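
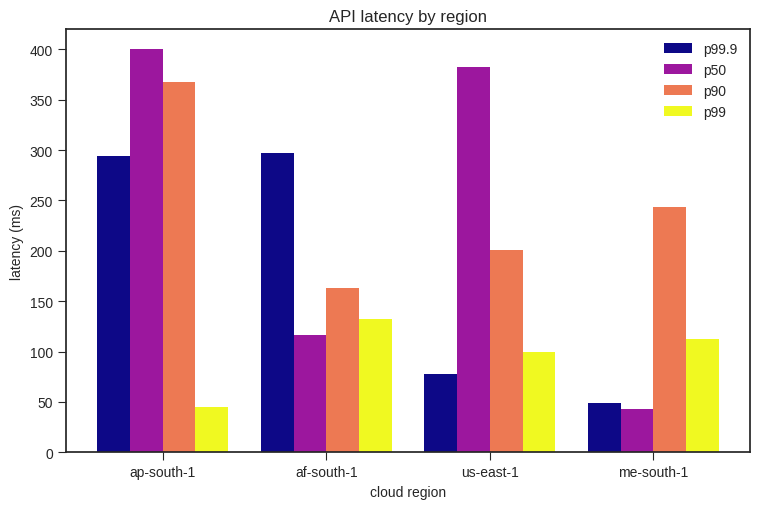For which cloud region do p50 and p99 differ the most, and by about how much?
ap-south-1: p50 ≈ 400, p99 ≈ 50 → gap ≈ 350. Next-largest (us-east-1) is only ≈ 300.

ap-south-1, ≈ 350 ms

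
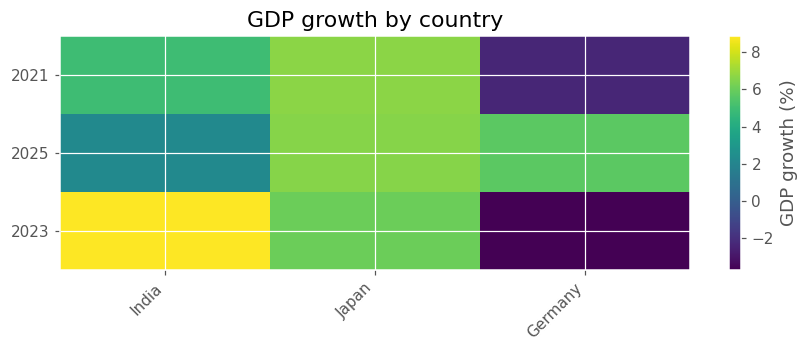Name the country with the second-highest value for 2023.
Japan

Top 3 for 2023: India ≈ 8, Japan ≈ 6, Germany ≈ -4.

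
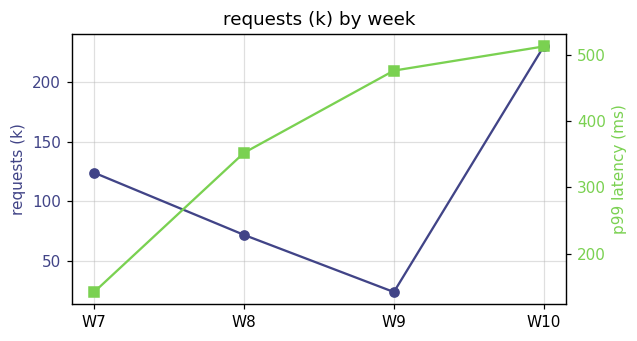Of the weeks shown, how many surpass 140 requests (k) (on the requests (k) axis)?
1

Above 140: W10.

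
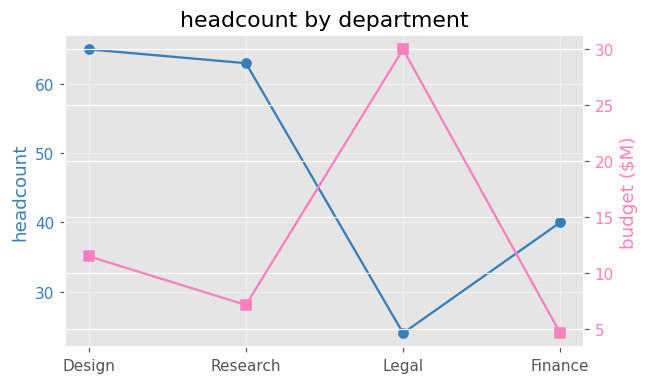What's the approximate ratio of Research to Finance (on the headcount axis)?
≈ 1.62×

Research ≈ 65, Finance ≈ 40; 65/40 ≈ 1.62.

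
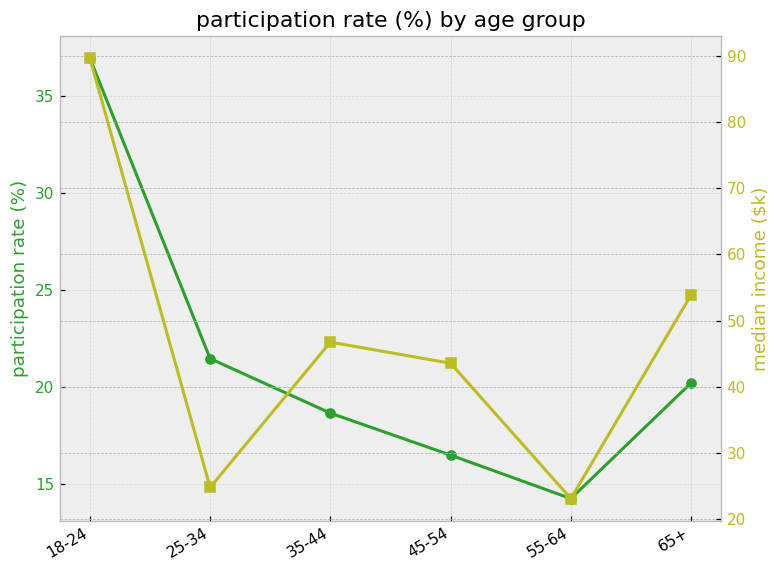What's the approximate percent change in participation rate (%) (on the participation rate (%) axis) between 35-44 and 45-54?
35-44 ≈ 18, 45-54 ≈ 16; (16 − 18) / 18 ≈ -11.1%.

≈ -11.1%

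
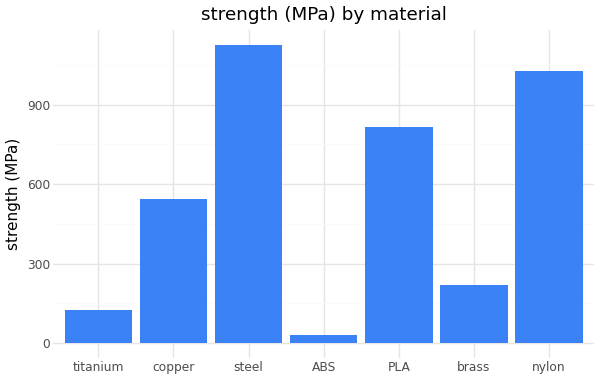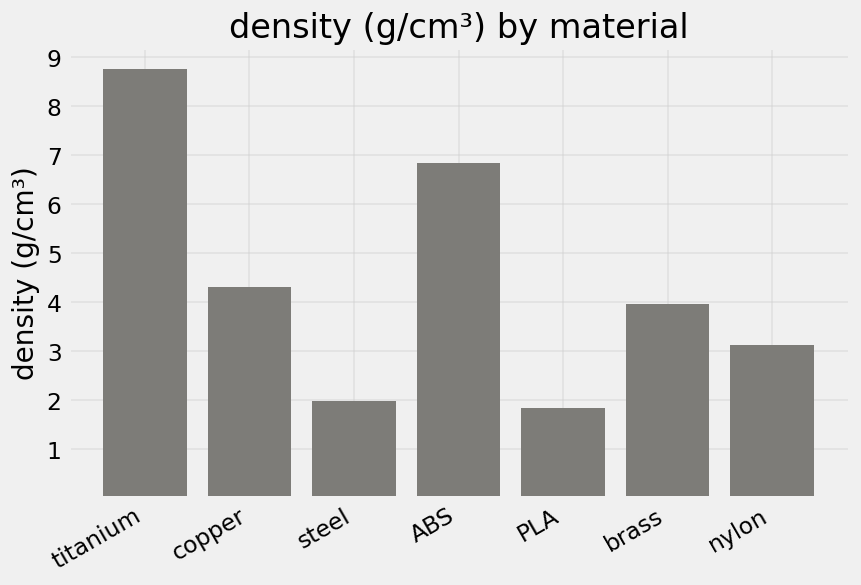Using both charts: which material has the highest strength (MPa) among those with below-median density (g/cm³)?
Chart 2 median density (g/cm³) ≈ 4; below-median materials: steel, PLA, nylon. Among those, steel has the highest strength (MPa) (≈ 1200).

steel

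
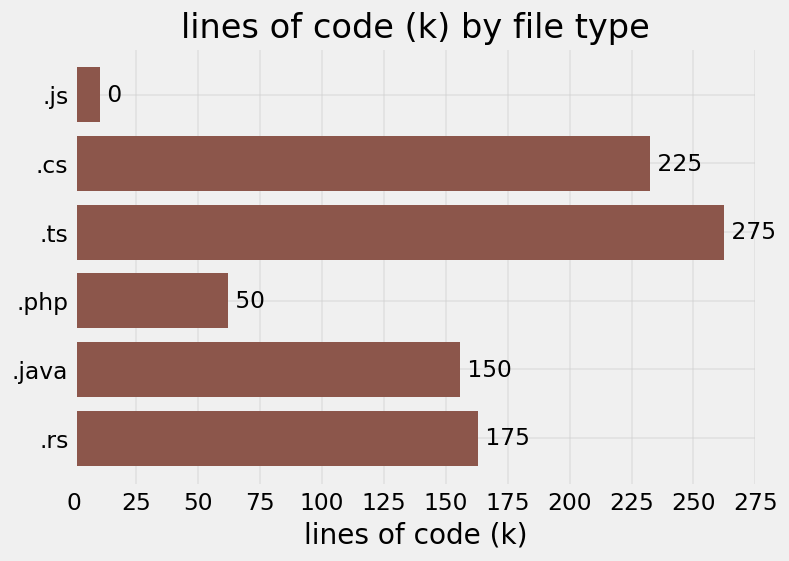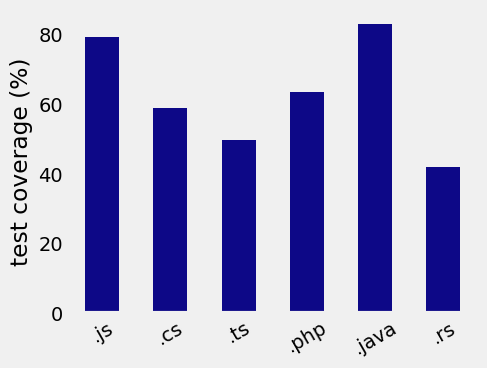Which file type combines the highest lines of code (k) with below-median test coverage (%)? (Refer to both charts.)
Chart 2 median test coverage (%) ≈ 60; below-median file types: .cs, .ts, .rs. Among those, .ts has the highest lines of code (k) (≈ 275).

.ts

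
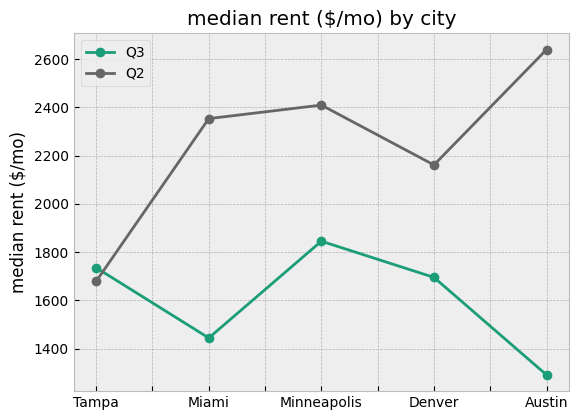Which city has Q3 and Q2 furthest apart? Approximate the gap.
Austin, ≈ 1400 $/mo

Austin: Q3 ≈ 1200, Q2 ≈ 2600 → gap ≈ 1400. Next-largest (Miami) is only ≈ 1000.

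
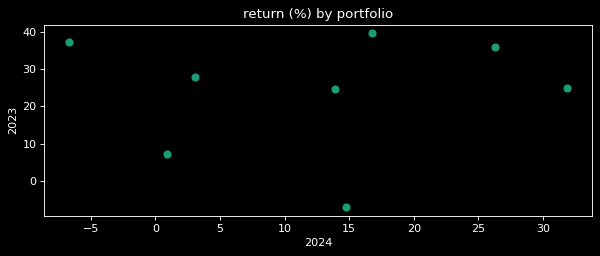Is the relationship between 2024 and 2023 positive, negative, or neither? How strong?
Points are roughly uncorrelated; weak (|r| ≈ 0.1).

no clear correlation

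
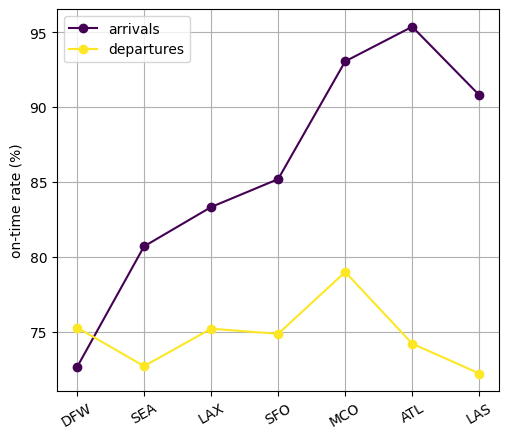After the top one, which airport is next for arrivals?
MCO

Top 3 for arrivals: ATL ≈ 96, MCO ≈ 94, LAS ≈ 90.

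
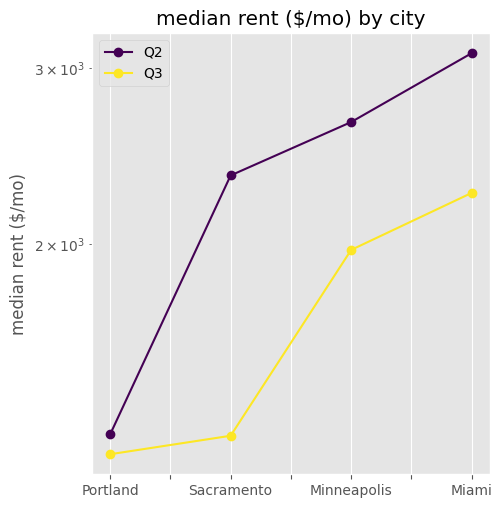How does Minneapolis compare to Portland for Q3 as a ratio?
Minneapolis ≈ 2000, Portland ≈ 1200; 2000/1200 ≈ 1.67.

≈ 1.67×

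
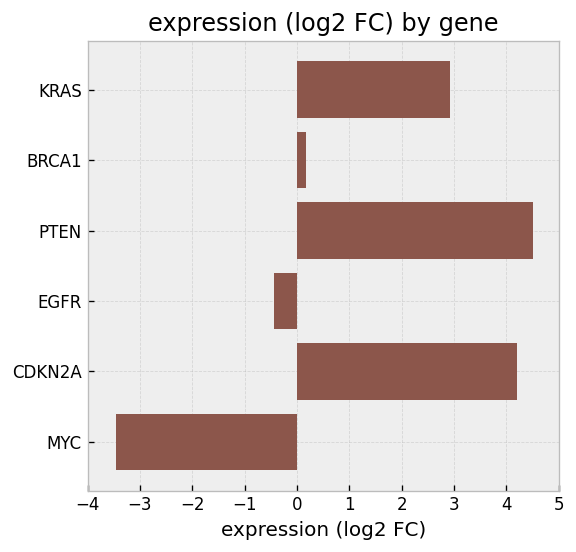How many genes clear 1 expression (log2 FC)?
Above 1: KRAS, PTEN, CDKN2A.

3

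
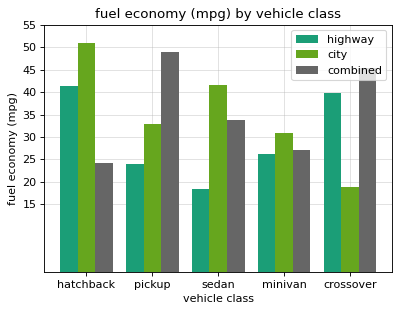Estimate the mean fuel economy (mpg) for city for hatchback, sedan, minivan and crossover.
(50 + 40 + 30 + 20) / 4 ≈ 35.

≈ 35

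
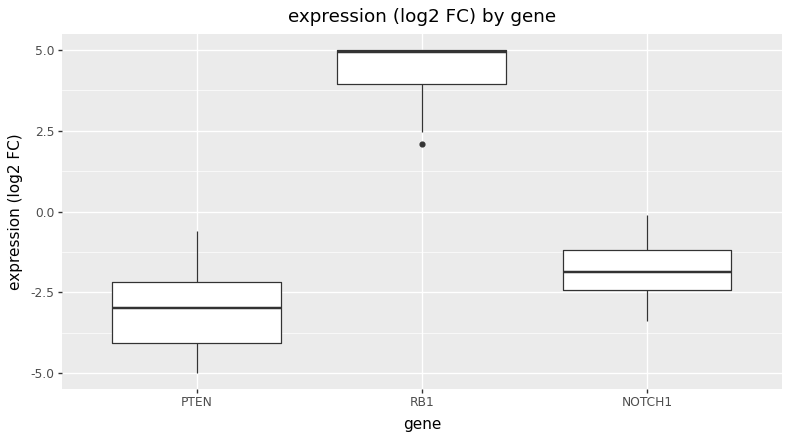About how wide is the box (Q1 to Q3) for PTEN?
Q3 ≈ -2, Q1 ≈ -4; IQR ≈ 2.

≈ 2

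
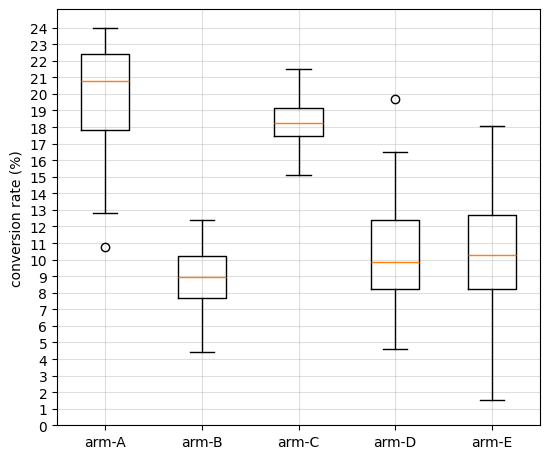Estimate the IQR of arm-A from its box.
Q3 ≈ 22, Q1 ≈ 18; IQR ≈ 4.

≈ 4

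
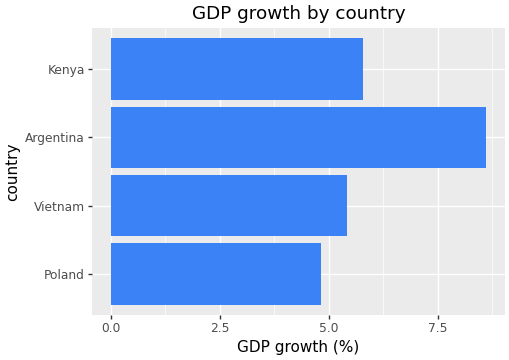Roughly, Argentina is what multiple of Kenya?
Argentina ≈ 9, Kenya ≈ 6; 9/6 ≈ 1.5.

≈ 1.5×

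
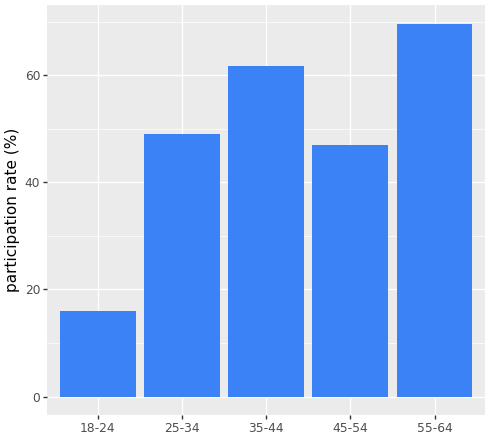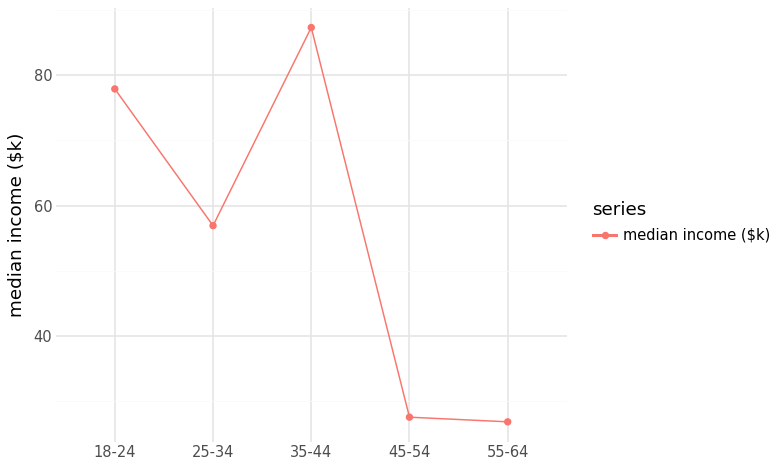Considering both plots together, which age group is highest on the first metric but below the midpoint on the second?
Chart 2 median median income ($k) ≈ 60; below-median age groups: 45-54, 55-64. Among those, 55-64 has the highest participation rate (%) (≈ 70).

55-64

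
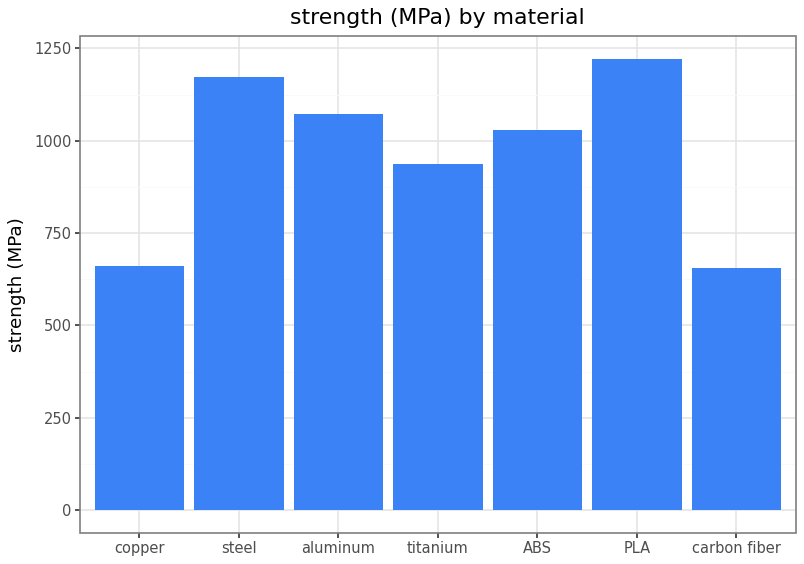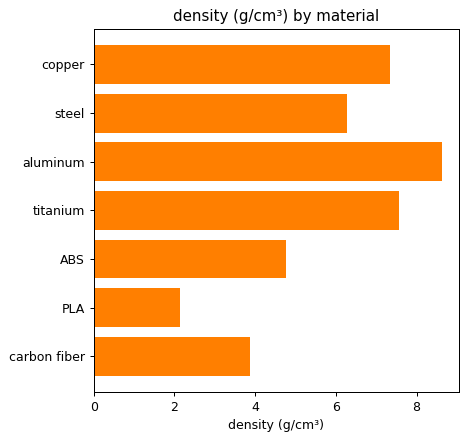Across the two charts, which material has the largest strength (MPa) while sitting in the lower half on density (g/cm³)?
PLA

Chart 2 median density (g/cm³) ≈ 6; below-median materials: ABS, PLA, carbon fiber. Among those, PLA has the highest strength (MPa) (≈ 1200).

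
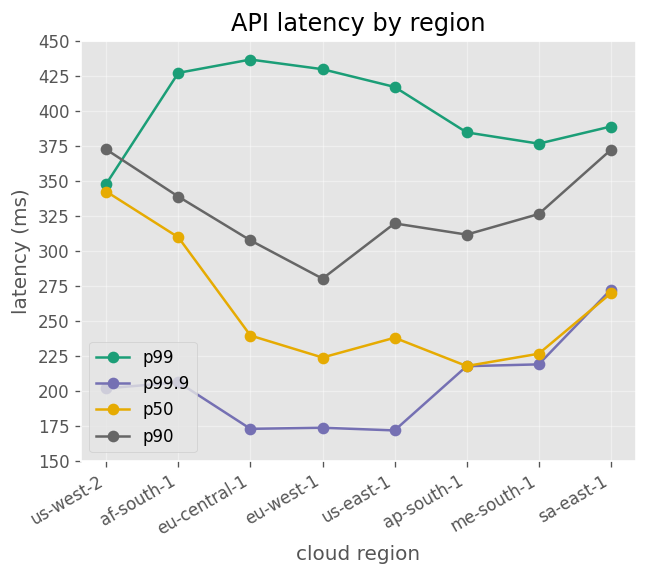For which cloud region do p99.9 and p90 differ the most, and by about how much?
us-west-2, ≈ 175 ms

us-west-2: p99.9 ≈ 200, p90 ≈ 375 → gap ≈ 175. Next-largest (us-east-1) is only ≈ 150.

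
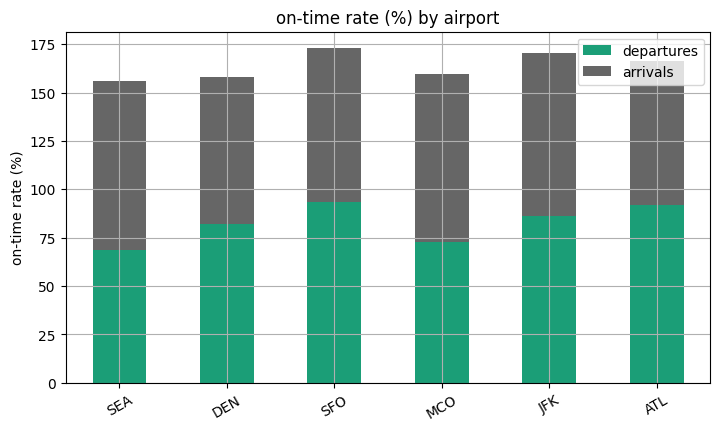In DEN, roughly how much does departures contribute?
≈ 80

departures top ≈ 80, bottom ≈ 0; segment ≈ 80.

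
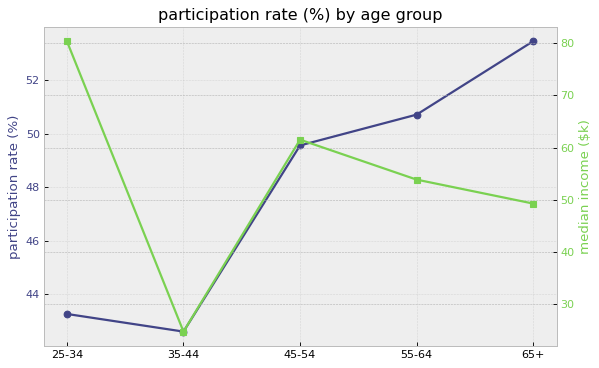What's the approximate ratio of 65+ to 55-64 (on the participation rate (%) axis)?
≈ 1.04×

65+ ≈ 53, 55-64 ≈ 51; 53/51 ≈ 1.04.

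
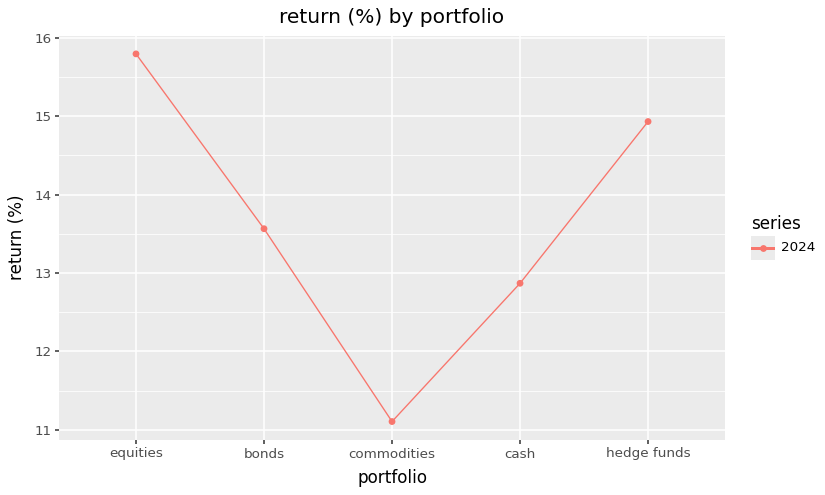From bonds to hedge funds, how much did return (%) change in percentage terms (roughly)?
bonds ≈ 13.5, hedge funds ≈ 15.0; (15.0 − 13.5) / 13.5 ≈ +11.1%.

≈ +11.1%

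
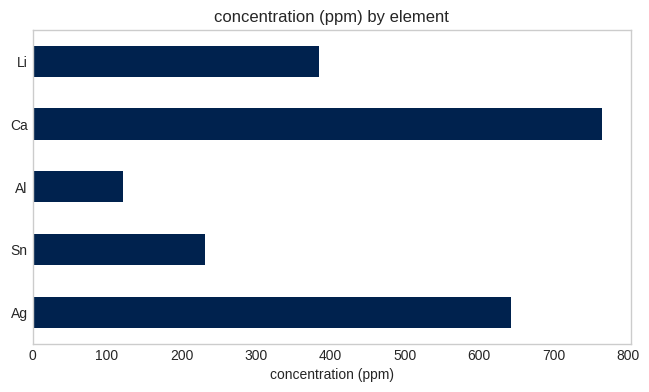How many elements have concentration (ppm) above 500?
Above 500: Ag, Ca.

2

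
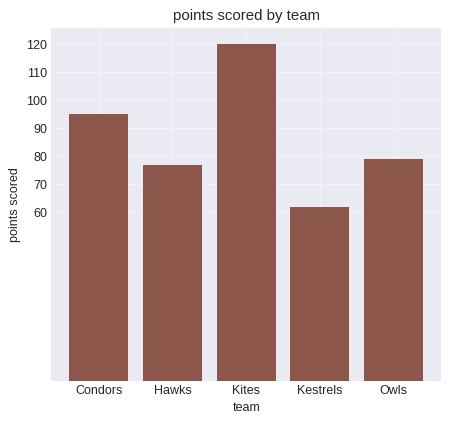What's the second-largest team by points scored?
Top 3: Kites ≈ 120, Condors ≈ 100, Owls ≈ 80.

Condors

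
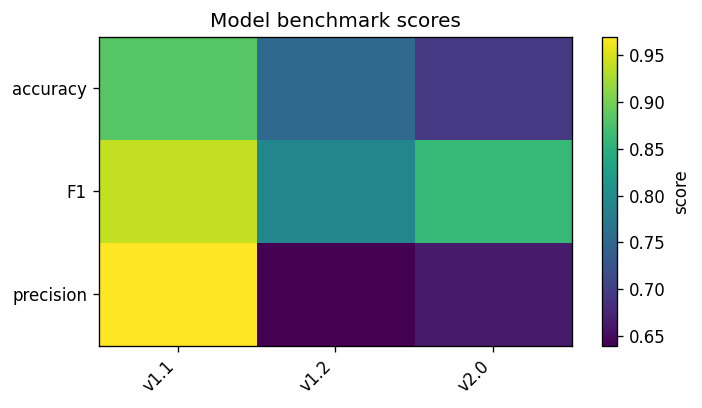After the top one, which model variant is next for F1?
Top 3 for F1: v1.1 ≈ 0.95, v2.0 ≈ 0.85, v1.2 ≈ 0.80.

v2.0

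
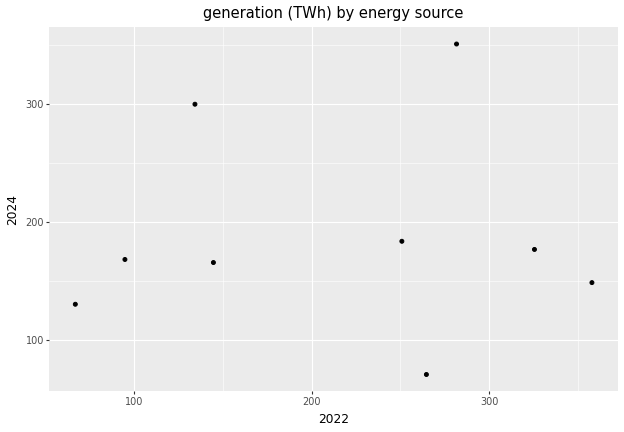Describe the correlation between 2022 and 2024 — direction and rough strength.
no clear correlation

Points are roughly uncorrelated; weak (|r| ≈ 0.0).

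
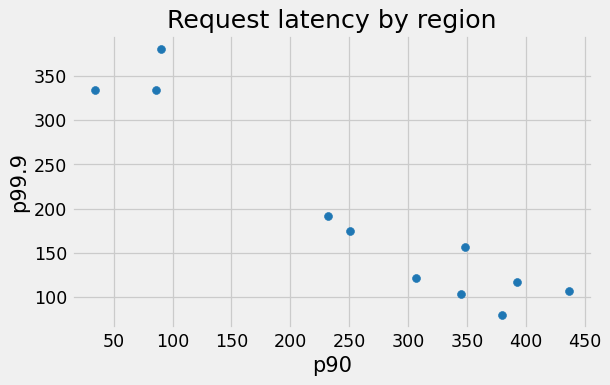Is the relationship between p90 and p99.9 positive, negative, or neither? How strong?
Points are negatively correlated; strong (|r| ≈ 0.9).

negative, strong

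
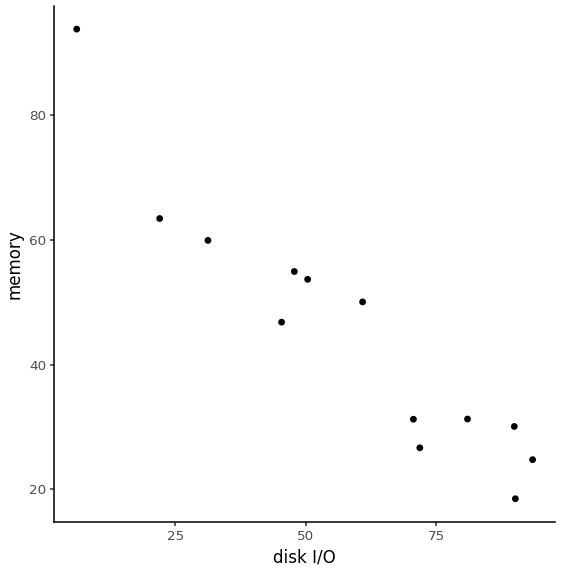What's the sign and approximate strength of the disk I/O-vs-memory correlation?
negative, strong

Points are negatively correlated; strong (|r| ≈ 0.9).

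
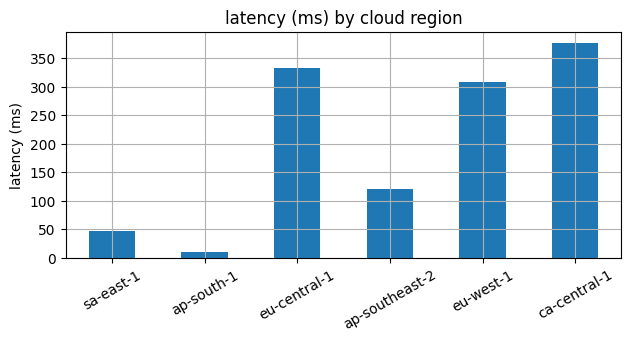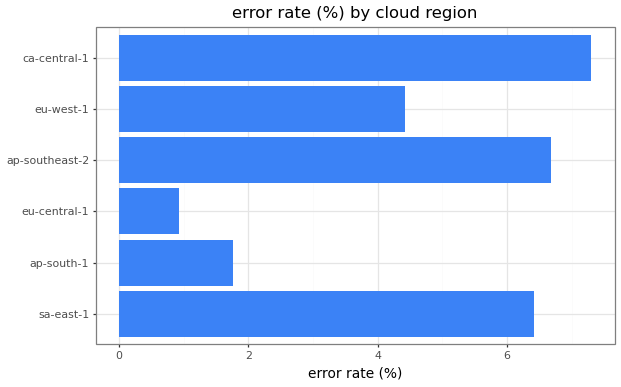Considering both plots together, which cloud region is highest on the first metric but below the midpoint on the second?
Chart 2 median error rate (%) ≈ 5; below-median cloud regions: ap-south-1, eu-central-1, eu-west-1. Among those, eu-central-1 has the highest latency (ms) (≈ 350).

eu-central-1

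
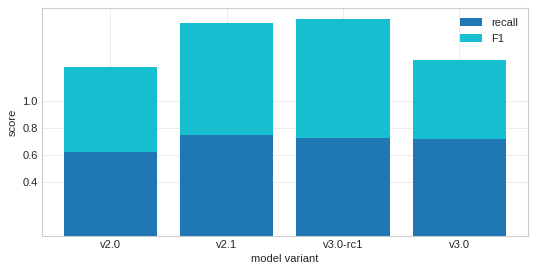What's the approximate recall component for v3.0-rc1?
recall top ≈ 0.8, bottom ≈ 0.0; segment ≈ 0.8.

≈ 0.8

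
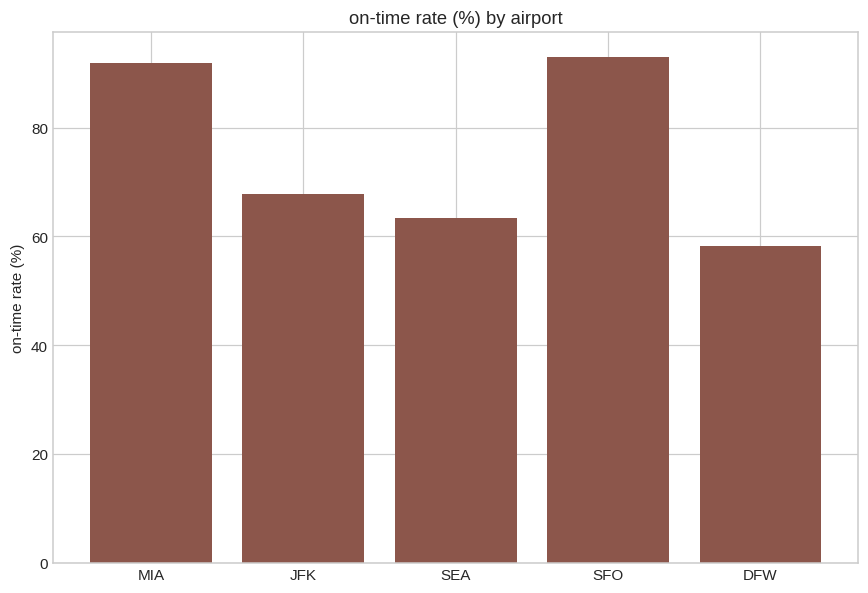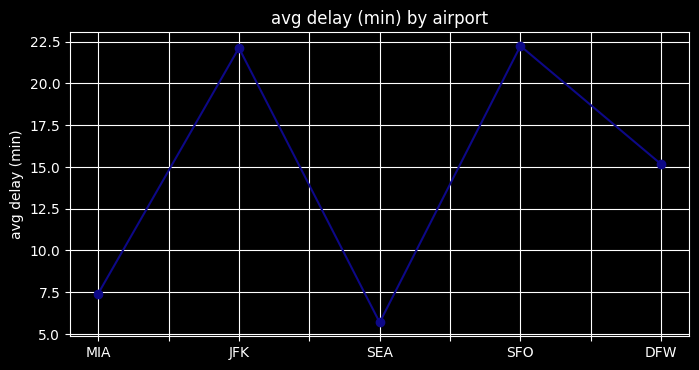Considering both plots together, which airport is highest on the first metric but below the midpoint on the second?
Chart 2 median avg delay (min) ≈ 15; below-median airports: MIA, SEA. Among those, MIA has the highest on-time rate (%) (≈ 90).

MIA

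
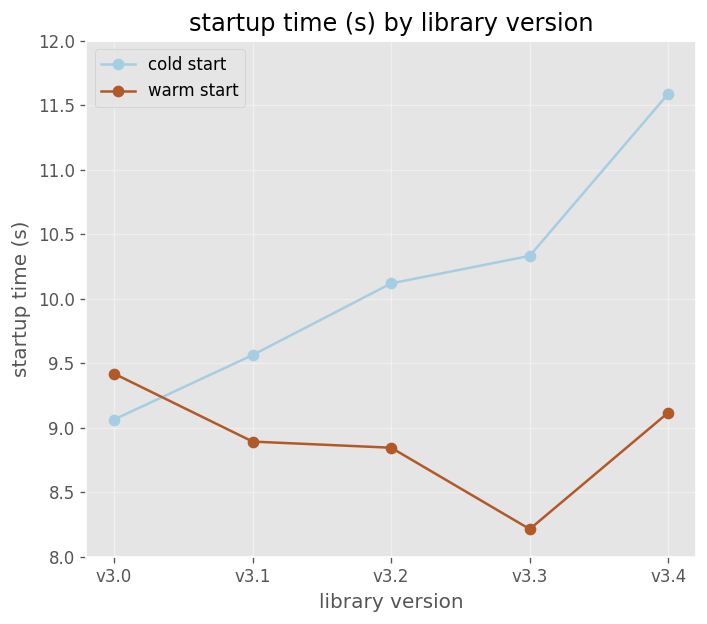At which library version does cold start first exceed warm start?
v3.0: cold start ≈ 9.0 vs warm start ≈ 9.5 (not yet); v3.1: cold start ≈ 9.5 vs warm start ≈ 9.0 (first crossover).

v3.1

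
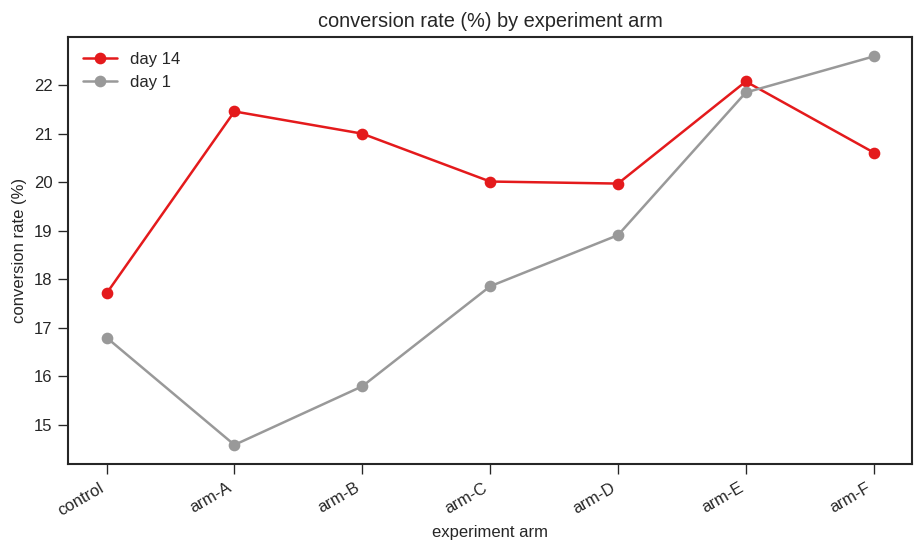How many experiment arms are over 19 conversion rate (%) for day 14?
Above 19: arm-A, arm-B, arm-C, arm-D, arm-E, arm-F.

6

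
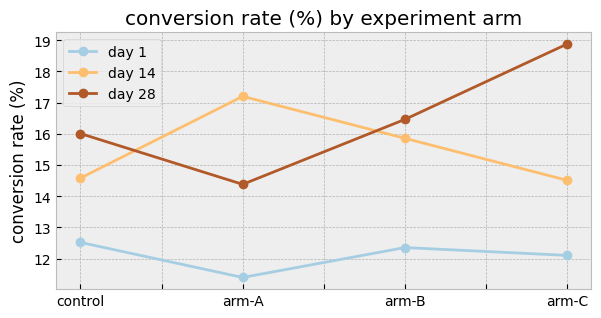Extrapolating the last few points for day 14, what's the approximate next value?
≈ 14

Last three: 17, 16, 15 → slope ≈ -1/step → next ≈ 14.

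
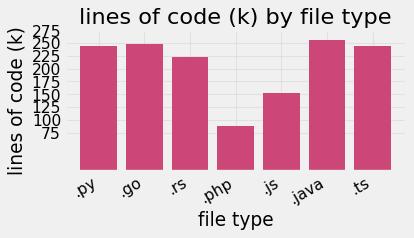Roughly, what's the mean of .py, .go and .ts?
≈ 250

(250 + 250 + 250) / 3 ≈ 250.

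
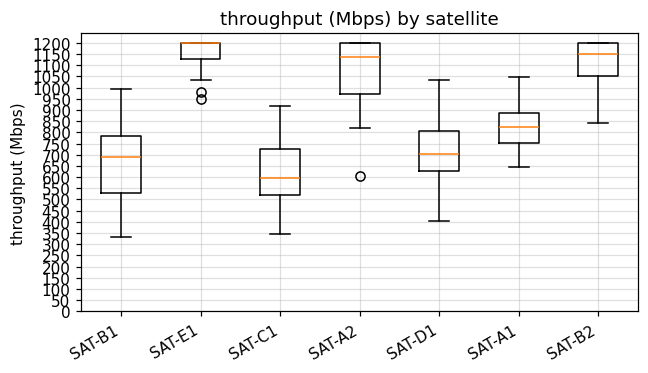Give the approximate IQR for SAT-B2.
≈ 150

Q3 ≈ 1200, Q1 ≈ 1050; IQR ≈ 150.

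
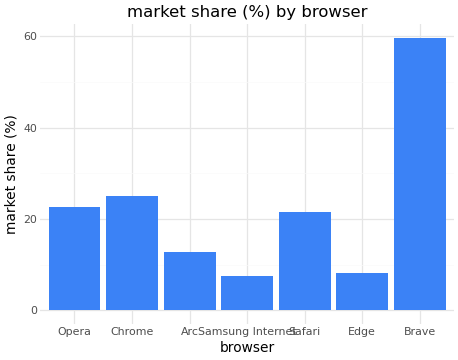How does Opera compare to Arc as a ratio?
Opera ≈ 25, Arc ≈ 15; 25/15 ≈ 1.67.

≈ 1.67×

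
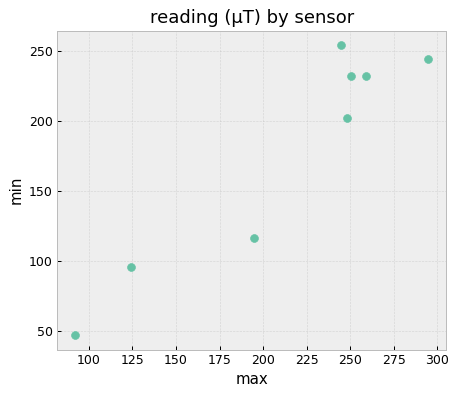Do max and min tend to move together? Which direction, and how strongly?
Points are positively correlated; strong (|r| ≈ 0.9).

positive, strong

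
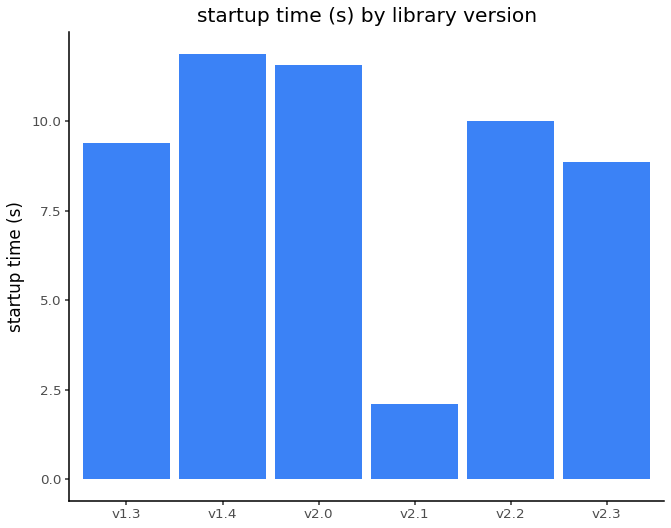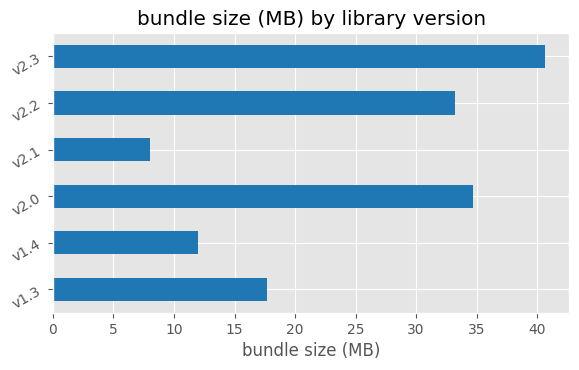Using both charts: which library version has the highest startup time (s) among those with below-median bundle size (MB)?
Chart 2 median bundle size (MB) ≈ 25; below-median library versions: v1.3, v1.4, v2.1. Among those, v1.4 has the highest startup time (s) (≈ 12).

v1.4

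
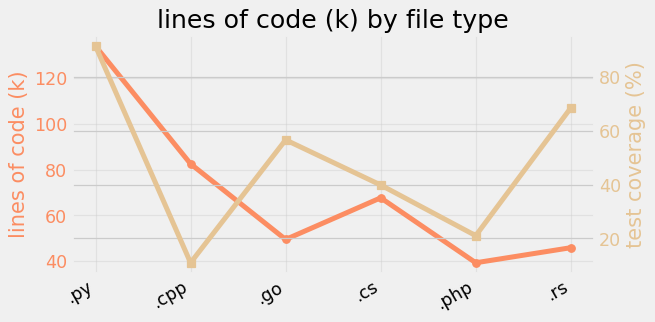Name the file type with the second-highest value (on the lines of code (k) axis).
Top 3 (on the lines of code (k) axis): .py ≈ 130, .cpp ≈ 80, .cs ≈ 70.

.cpp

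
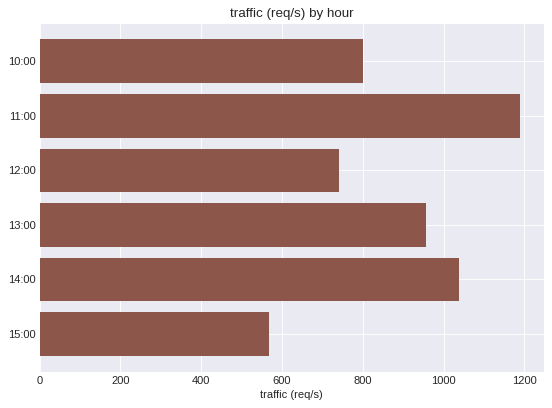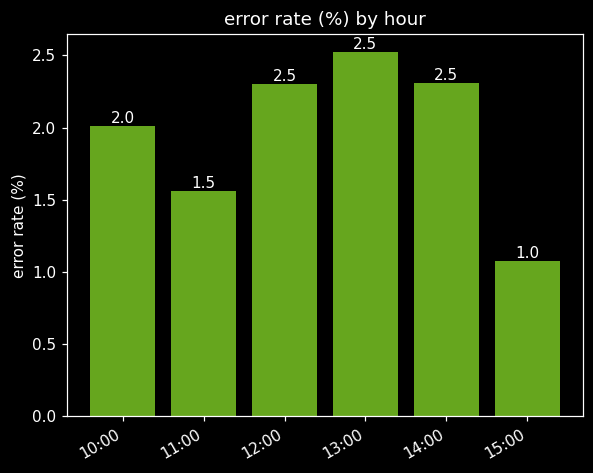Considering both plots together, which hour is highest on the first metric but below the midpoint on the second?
11:00

Chart 2 median error rate (%) ≈ 2; below-median hours: 10:00, 11:00, 15:00. Among those, 11:00 has the highest traffic (req/s) (≈ 1200).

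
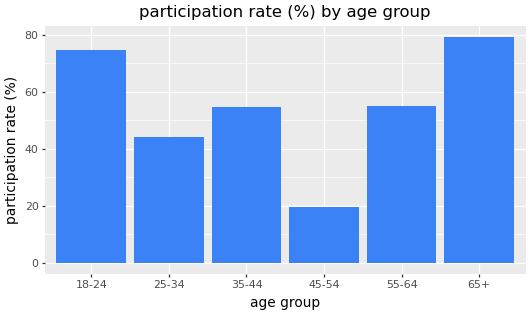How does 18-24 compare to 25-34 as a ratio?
≈ 1.75×

18-24 ≈ 70, 25-34 ≈ 40; 70/40 ≈ 1.75.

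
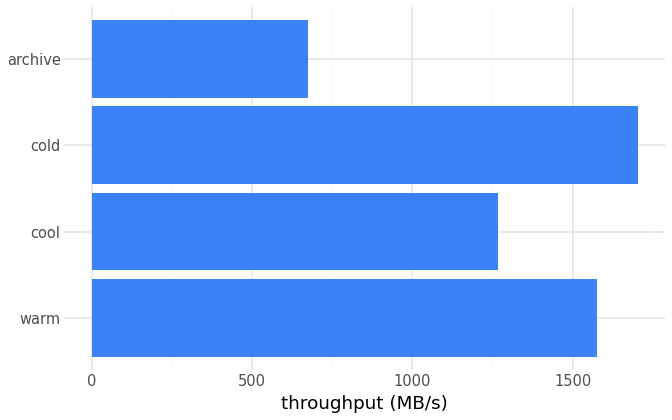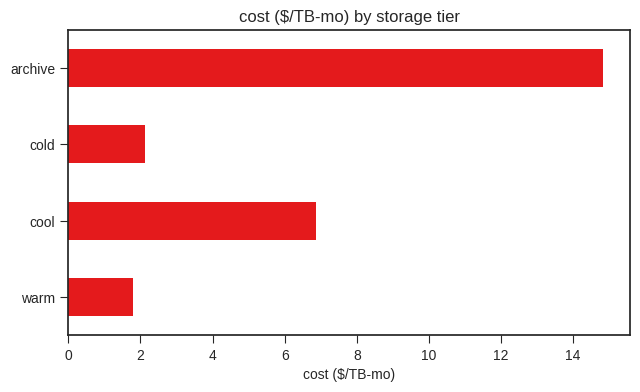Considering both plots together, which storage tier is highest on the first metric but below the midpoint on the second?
cold

Chart 2 median cost ($/TB-mo) ≈ 4; below-median storage tiers: warm, cold. Among those, cold has the highest throughput (MB/s) (≈ 1800).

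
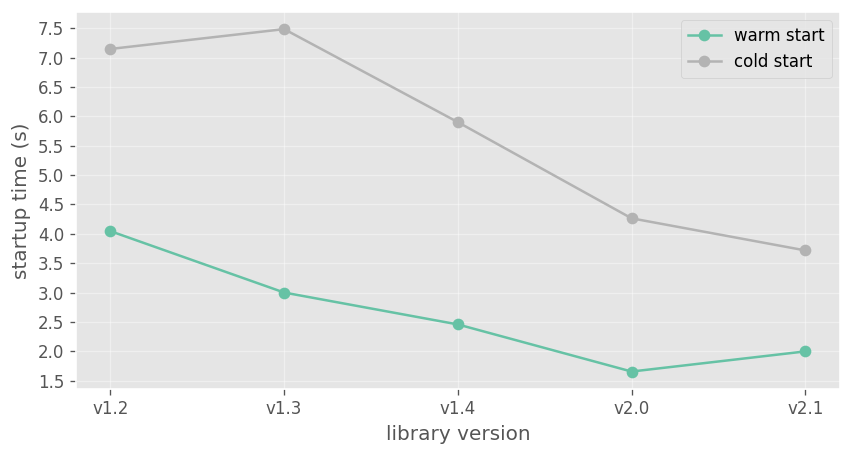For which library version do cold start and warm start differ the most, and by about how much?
v1.3: cold start ≈ 7.5, warm start ≈ 3.0 → gap ≈ 4.5. Next-largest (v1.4) is only ≈ 3.5.

v1.3, ≈ 4.5 s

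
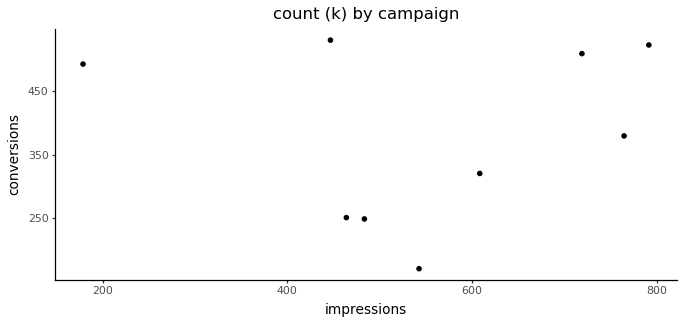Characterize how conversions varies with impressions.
Points are roughly uncorrelated; weak (|r| ≈ 0.1).

no clear correlation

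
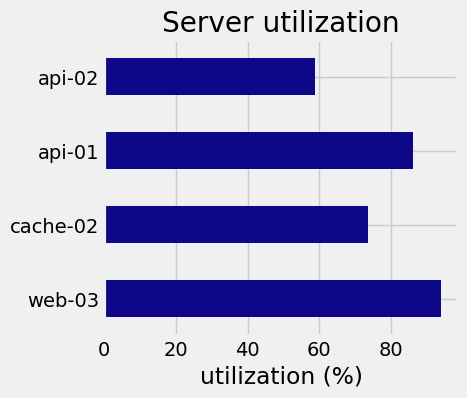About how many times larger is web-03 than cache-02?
web-03 ≈ 90, cache-02 ≈ 70; 90/70 ≈ 1.29.

≈ 1.29×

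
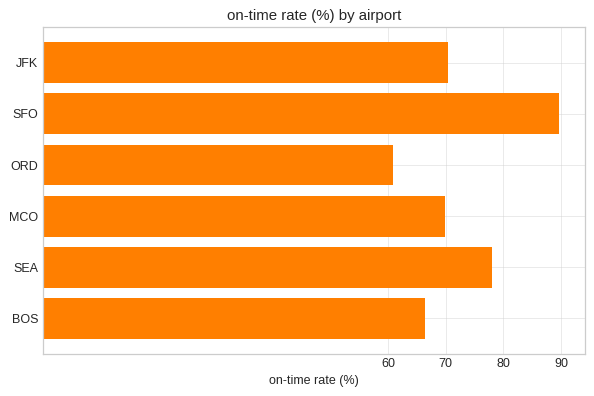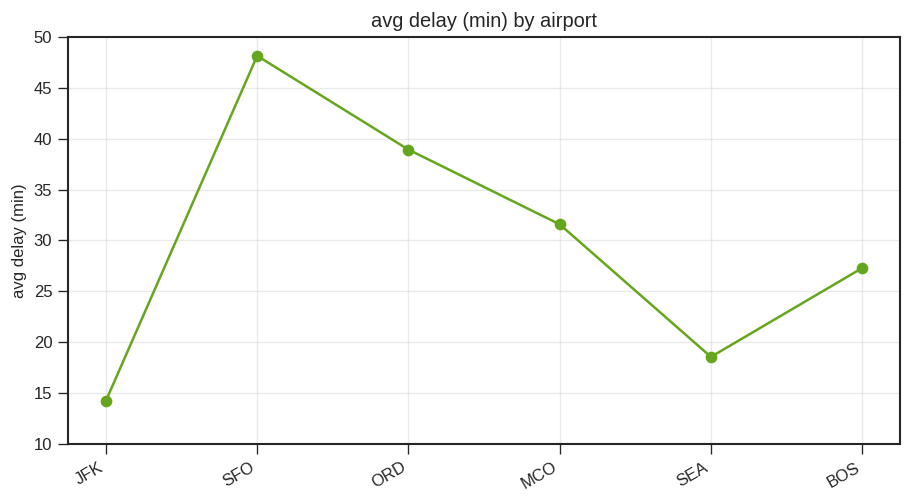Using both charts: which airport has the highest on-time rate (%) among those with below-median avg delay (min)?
Chart 2 median avg delay (min) ≈ 30; below-median airports: JFK, SEA, BOS. Among those, SEA has the highest on-time rate (%) (≈ 80).

SEA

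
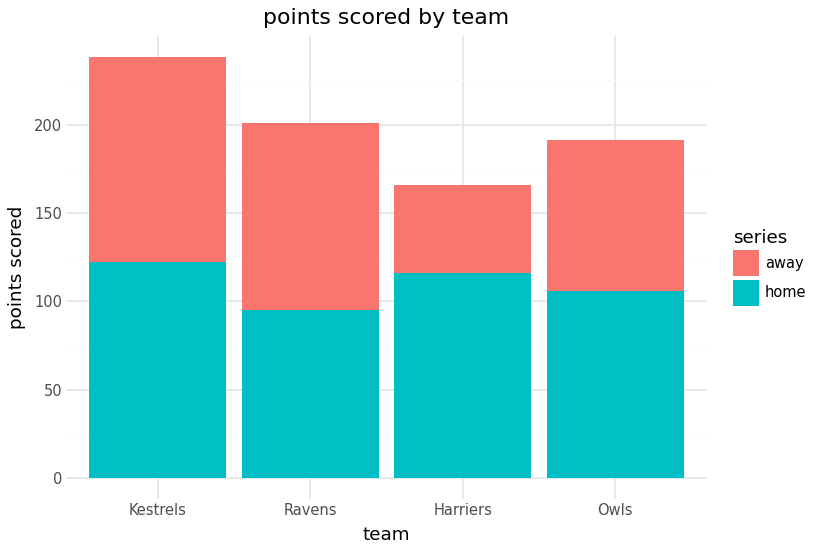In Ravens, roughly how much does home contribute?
≈ 100

home top ≈ 100, bottom ≈ 0; segment ≈ 100.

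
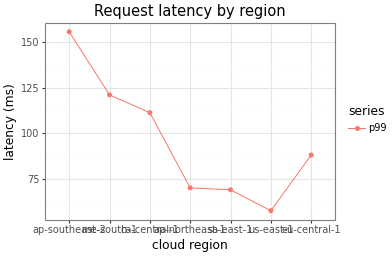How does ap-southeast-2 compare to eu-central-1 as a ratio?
≈ 1.78×

ap-southeast-2 ≈ 160, eu-central-1 ≈ 90; 160/90 ≈ 1.78.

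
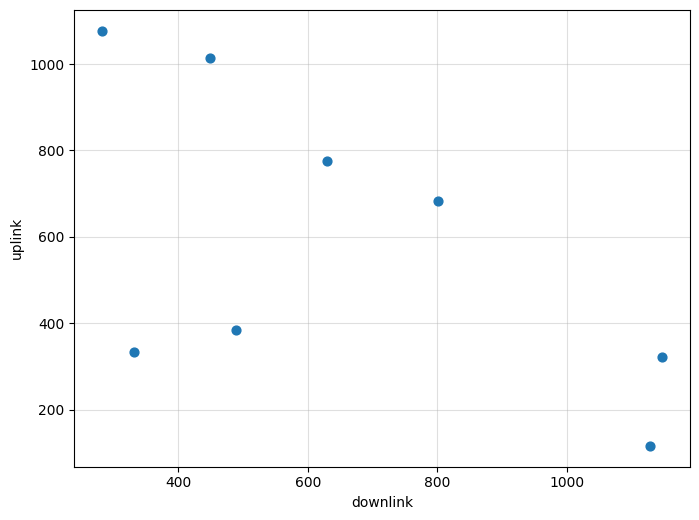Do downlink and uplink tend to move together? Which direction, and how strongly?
negative, moderate

Points are negatively correlated; moderate (|r| ≈ 0.6).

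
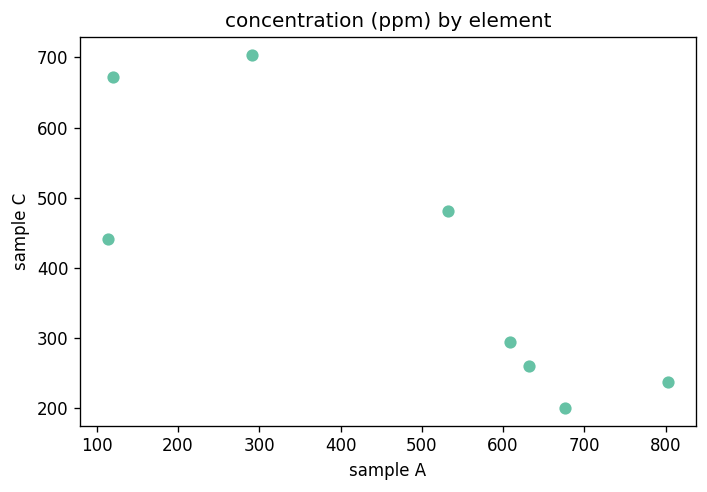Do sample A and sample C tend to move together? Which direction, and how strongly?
Points are negatively correlated; strong (|r| ≈ 0.8).

negative, strong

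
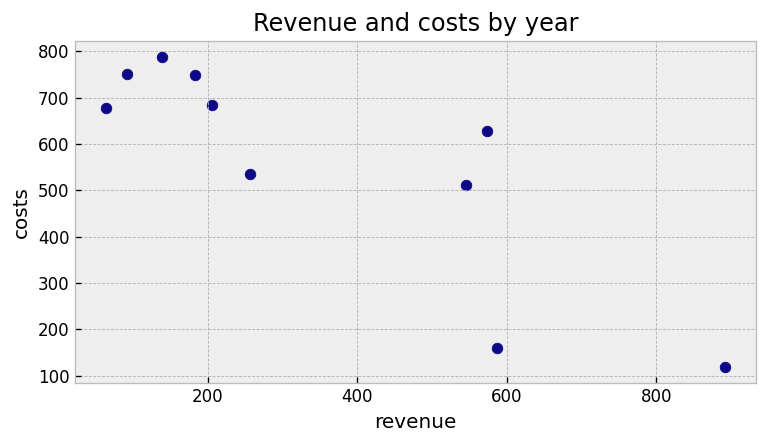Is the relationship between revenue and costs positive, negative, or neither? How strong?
negative, strong

Points are negatively correlated; strong (|r| ≈ 0.9).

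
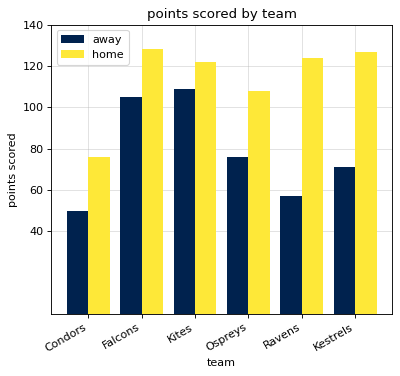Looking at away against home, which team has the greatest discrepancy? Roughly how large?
Ravens: away ≈ 60, home ≈ 120 → gap ≈ 60. Next-largest (Kestrels) is only ≈ 40.

Ravens, ≈ 60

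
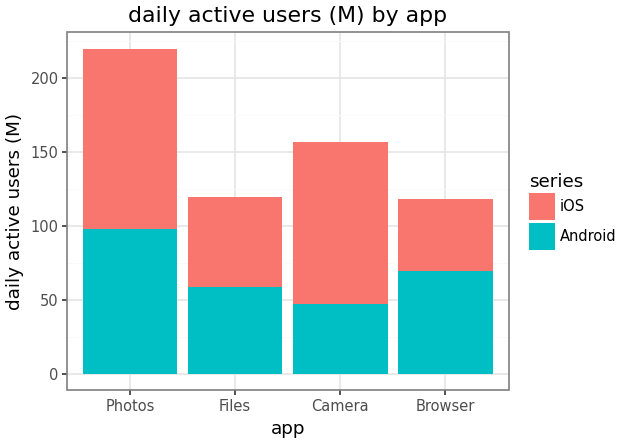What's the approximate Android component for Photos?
≈ 100

Android top ≈ 100, bottom ≈ 0; segment ≈ 100.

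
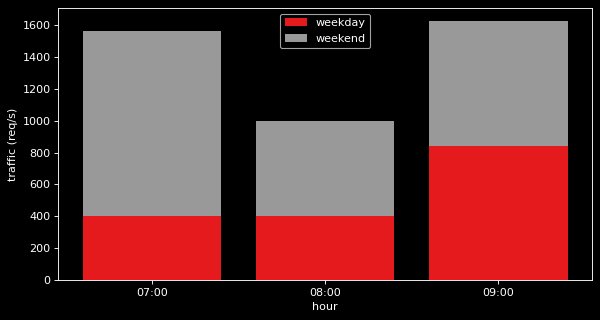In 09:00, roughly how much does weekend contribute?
weekend top ≈ 1600, bottom ≈ 800; segment ≈ 800.

≈ 800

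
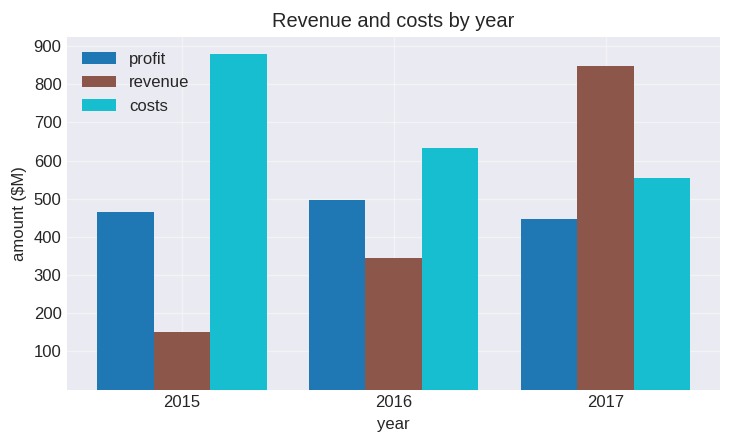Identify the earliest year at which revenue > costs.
2016: revenue ≈ 300 vs costs ≈ 600 (not yet); 2017: revenue ≈ 800 vs costs ≈ 600 (first crossover).

2017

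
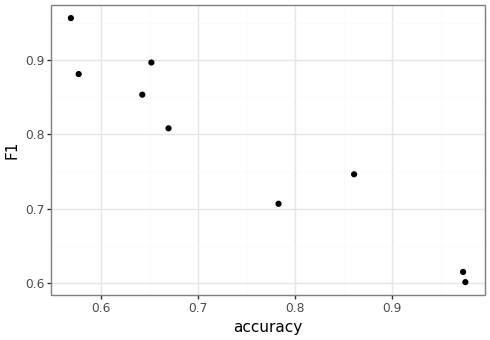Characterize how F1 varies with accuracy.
Points are negatively correlated; strong (|r| ≈ 1.0).

negative, strong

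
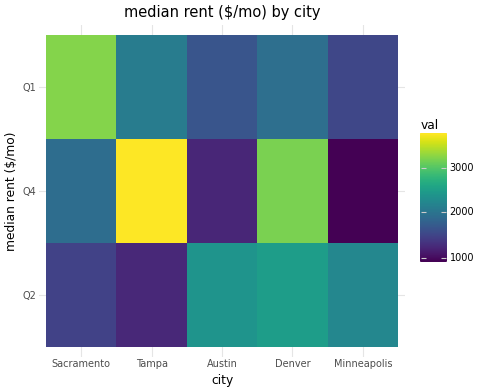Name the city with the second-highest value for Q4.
Top 3 for Q4: Tampa ≈ 4000, Denver ≈ 3000, Sacramento ≈ 2000.

Denver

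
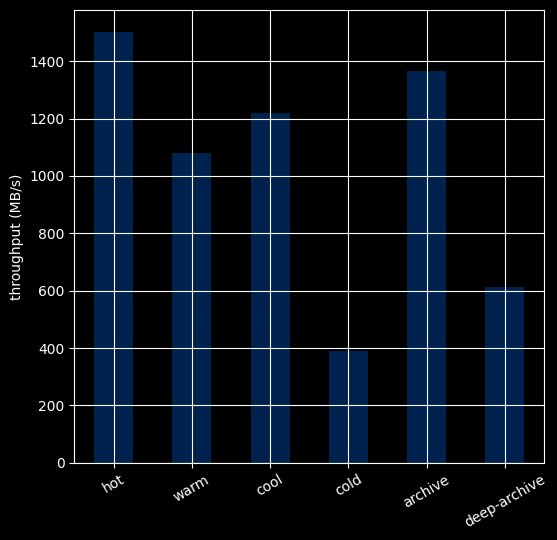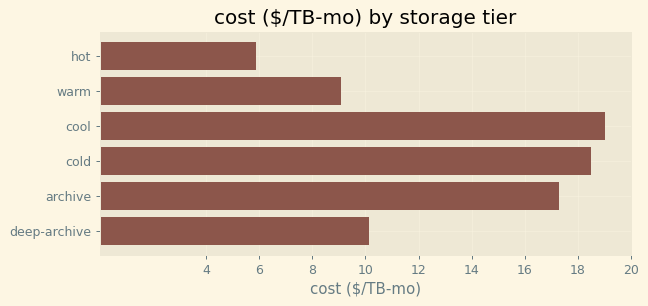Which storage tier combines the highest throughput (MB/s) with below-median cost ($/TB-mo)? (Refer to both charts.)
Chart 2 median cost ($/TB-mo) ≈ 14; below-median storage tiers: hot, warm, deep-archive. Among those, hot has the highest throughput (MB/s) (≈ 1600).

hot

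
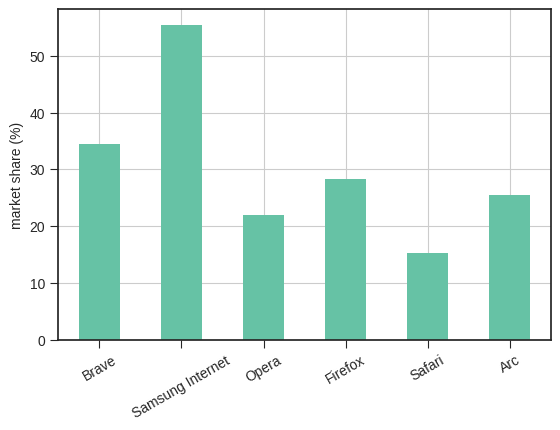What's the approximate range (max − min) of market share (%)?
Max Samsung Internet ≈ 55, min Safari ≈ 15; range ≈ 40.

≈ 40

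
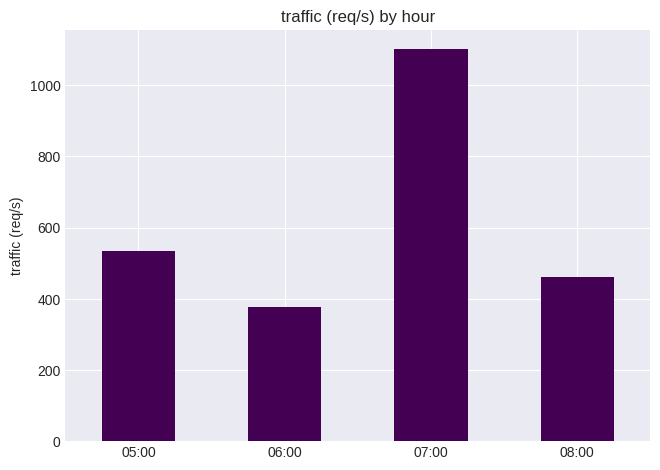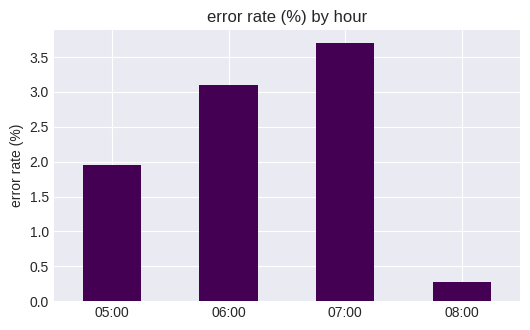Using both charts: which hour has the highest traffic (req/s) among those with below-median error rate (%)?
Chart 2 median error rate (%) ≈ 2.5; below-median hours: 05:00, 08:00. Among those, 05:00 has the highest traffic (req/s) (≈ 600).

05:00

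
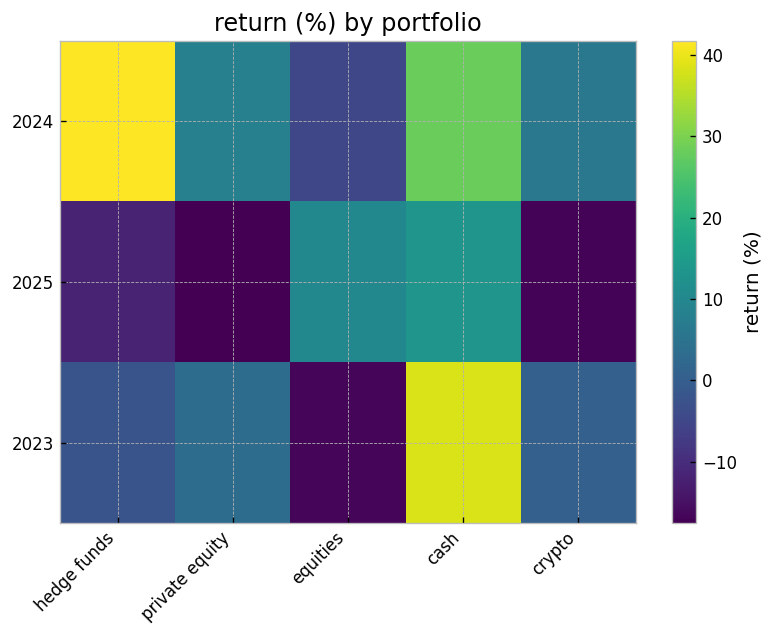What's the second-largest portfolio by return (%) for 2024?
Top 3 for 2024: hedge funds ≈ 40, cash ≈ 30, private equity ≈ 10.

cash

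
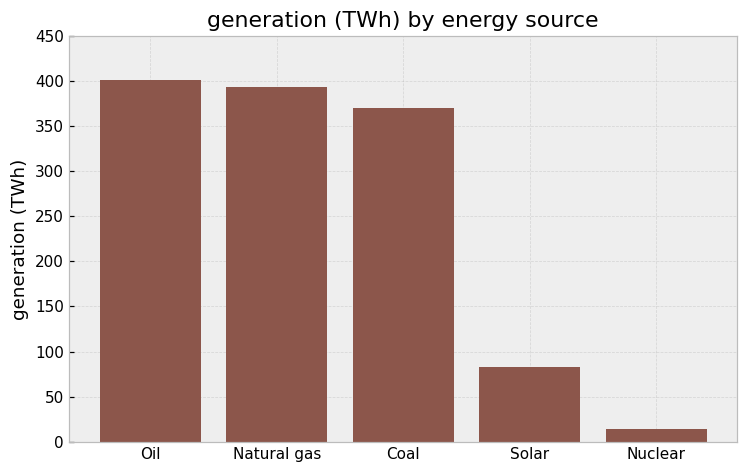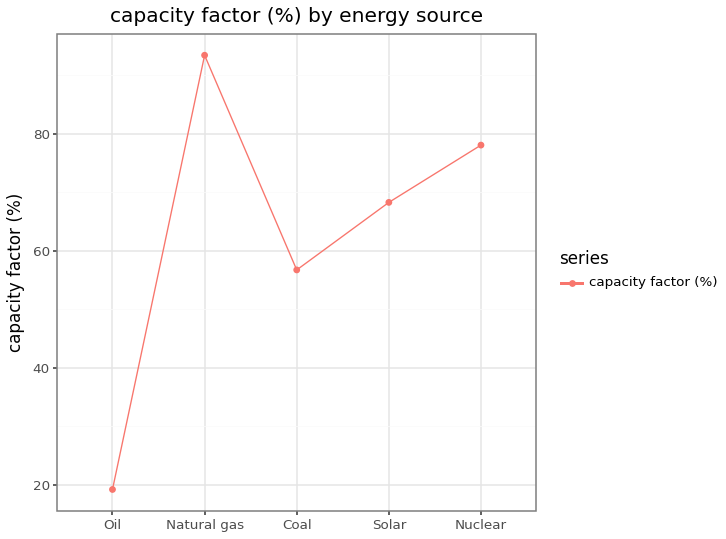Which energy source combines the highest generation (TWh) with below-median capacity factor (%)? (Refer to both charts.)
Oil

Chart 2 median capacity factor (%) ≈ 70; below-median energy sources: Oil, Coal. Among those, Oil has the highest generation (TWh) (≈ 400).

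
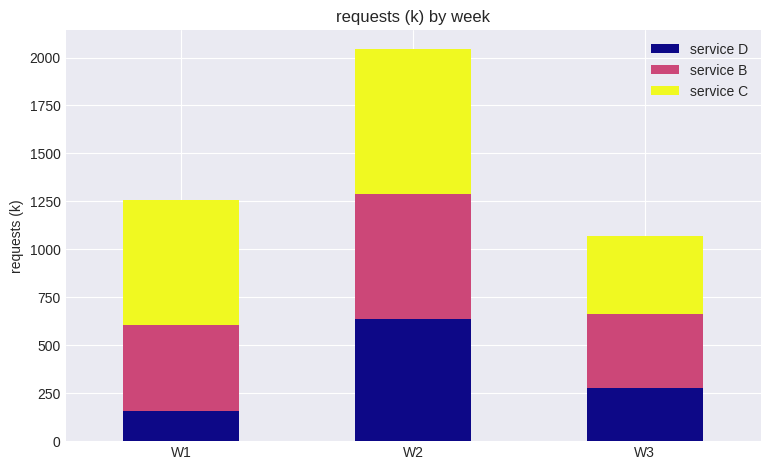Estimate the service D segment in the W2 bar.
≈ 600

service D top ≈ 600, bottom ≈ 0; segment ≈ 600.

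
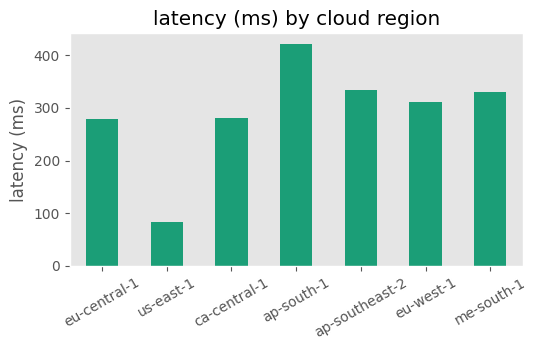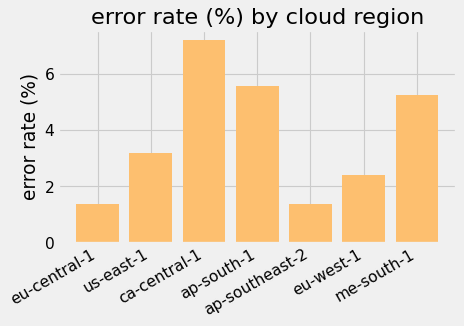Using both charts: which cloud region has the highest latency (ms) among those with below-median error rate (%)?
Chart 2 median error rate (%) ≈ 3; below-median cloud regions: eu-central-1, ap-southeast-2, eu-west-1. Among those, ap-southeast-2 has the highest latency (ms) (≈ 350).

ap-southeast-2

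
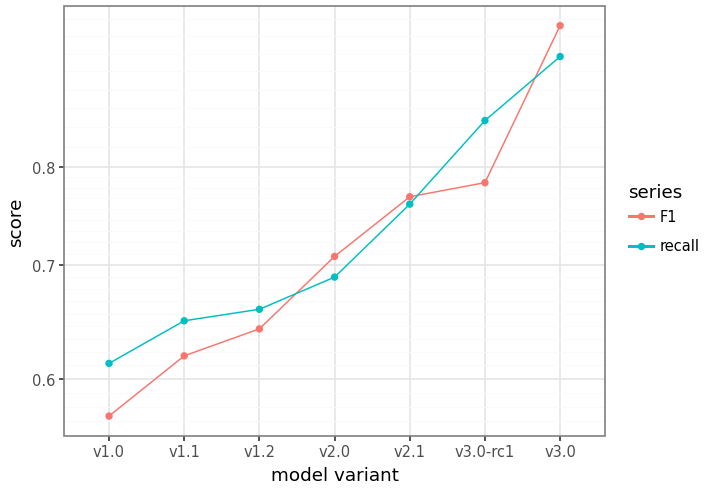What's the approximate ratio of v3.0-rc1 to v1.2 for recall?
≈ 1.31×

v3.0-rc1 ≈ 0.85, v1.2 ≈ 0.65; 0.85/0.65 ≈ 1.31.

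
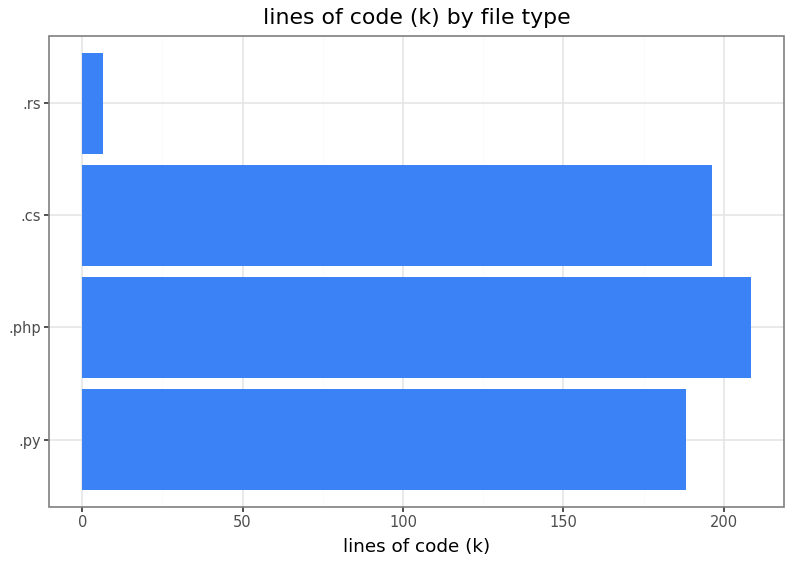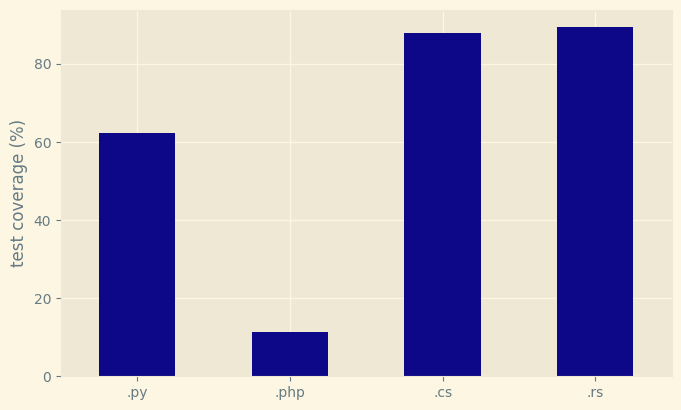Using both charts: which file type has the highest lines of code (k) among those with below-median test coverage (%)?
.php

Chart 2 median test coverage (%) ≈ 80; below-median file types: .py, .php. Among those, .php has the highest lines of code (k) (≈ 200).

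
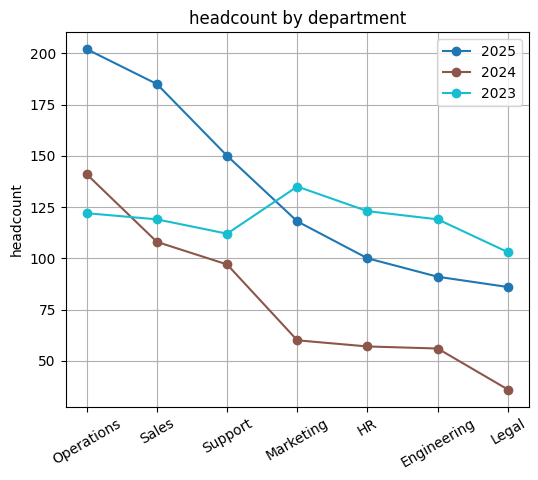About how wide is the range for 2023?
≈ 40

Max Marketing ≈ 140, min Legal ≈ 100; range ≈ 40.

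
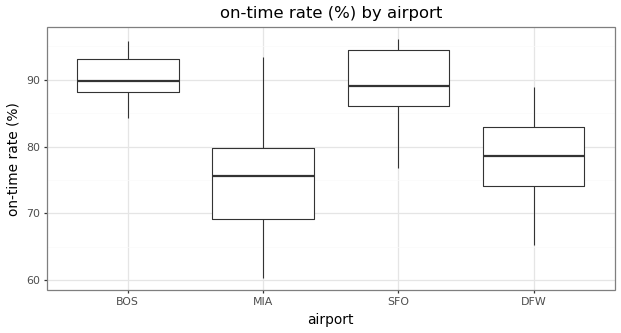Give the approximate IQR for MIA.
Q3 ≈ 80, Q1 ≈ 70; IQR ≈ 10.

≈ 10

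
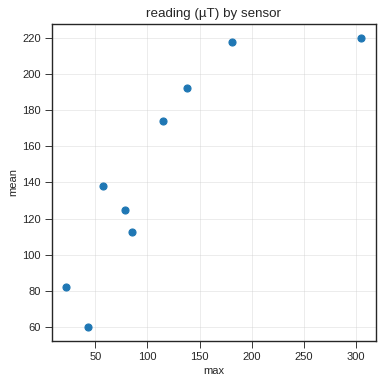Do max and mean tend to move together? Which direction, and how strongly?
Points are positively correlated; strong (|r| ≈ 0.9).

positive, strong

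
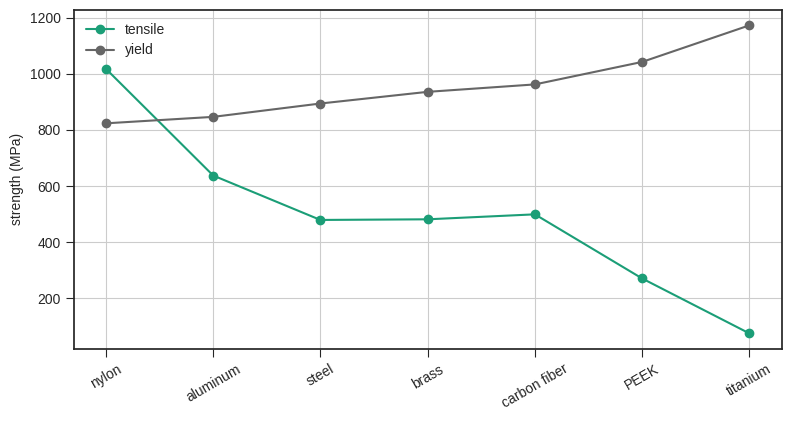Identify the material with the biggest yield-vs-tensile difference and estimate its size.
titanium: yield ≈ 1200, tensile ≈ 100 → gap ≈ 1100. Next-largest (PEEK) is only ≈ 700.

titanium, ≈ 1100 MPa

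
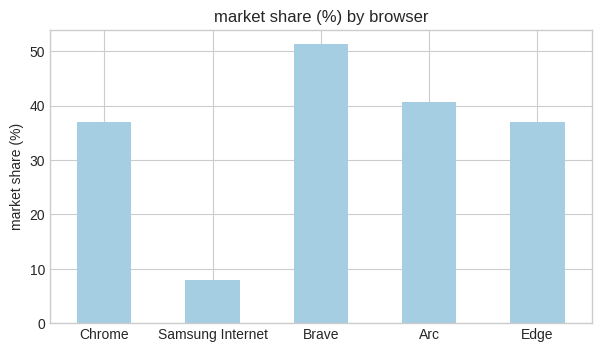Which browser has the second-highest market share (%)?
Top 3: Brave ≈ 50, Arc ≈ 40, Edge ≈ 35.

Arc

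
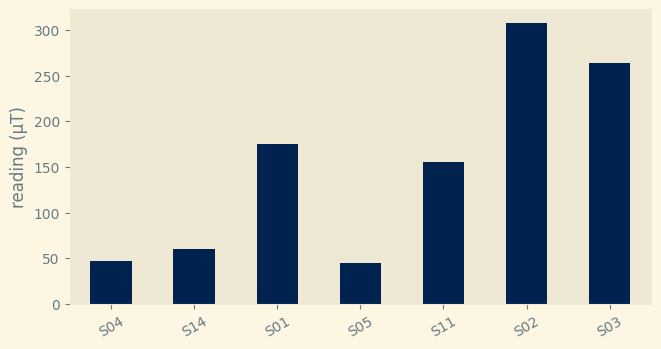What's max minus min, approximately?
≈ 250

Max S02 ≈ 300, min S05 ≈ 50; range ≈ 250.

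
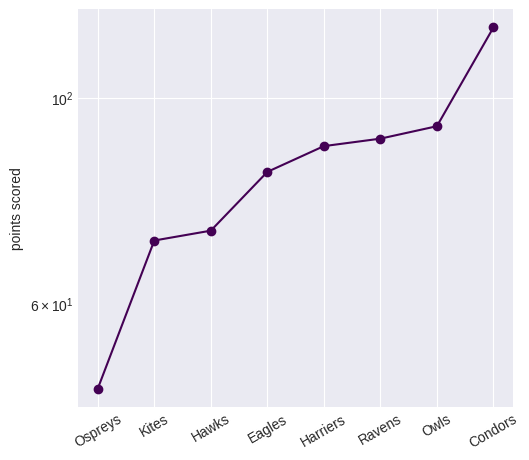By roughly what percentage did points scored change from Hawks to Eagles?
≈ +14.3%

Hawks ≈ 70, Eagles ≈ 80; (80 − 70) / 70 ≈ +14.3%.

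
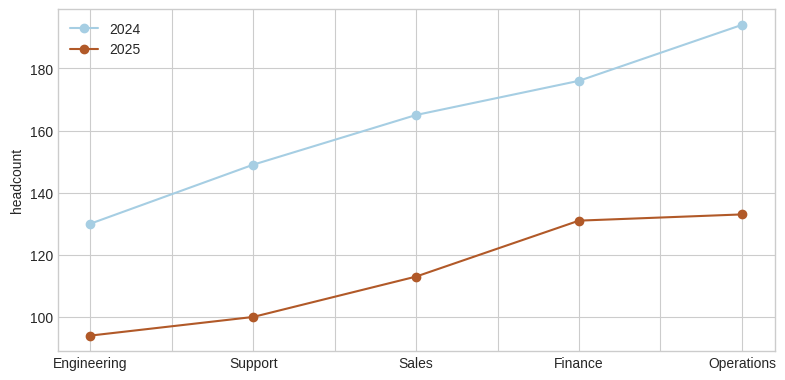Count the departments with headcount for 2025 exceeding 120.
2

Above 120: Finance, Operations.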